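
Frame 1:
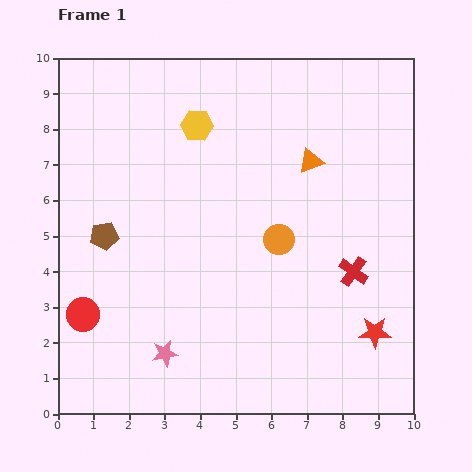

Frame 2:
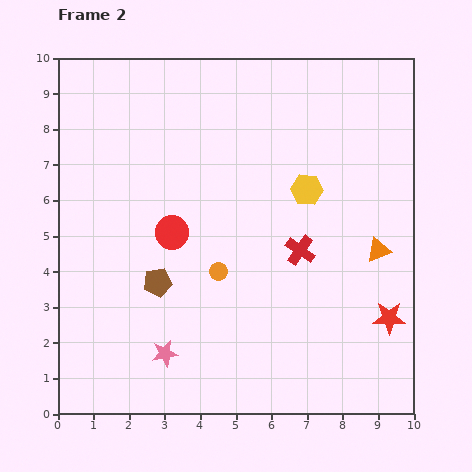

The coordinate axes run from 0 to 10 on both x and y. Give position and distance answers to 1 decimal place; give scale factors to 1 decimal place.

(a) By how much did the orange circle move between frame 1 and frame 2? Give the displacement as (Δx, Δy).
(-1.7, -0.9)

The orange circle was at (6.2, 4.9) in frame 1 and (4.5, 4.0) in frame 2.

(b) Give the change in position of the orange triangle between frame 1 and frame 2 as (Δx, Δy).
(1.9, -2.5)

The orange triangle was at (7.1, 7.1) in frame 1 and (9.0, 4.6) in frame 2.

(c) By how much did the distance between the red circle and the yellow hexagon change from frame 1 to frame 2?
-2.2

Distance in frame 1: 6.2. Distance in frame 2: 4.0.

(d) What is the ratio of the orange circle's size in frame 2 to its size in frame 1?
0.6×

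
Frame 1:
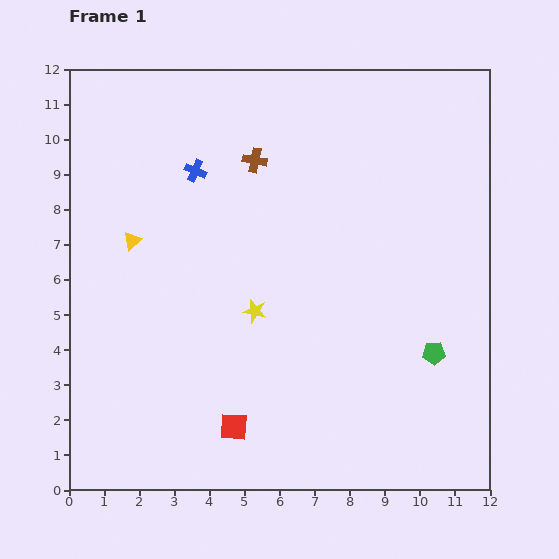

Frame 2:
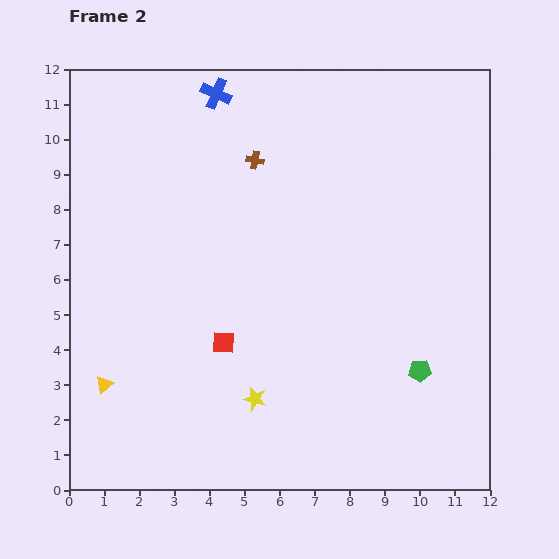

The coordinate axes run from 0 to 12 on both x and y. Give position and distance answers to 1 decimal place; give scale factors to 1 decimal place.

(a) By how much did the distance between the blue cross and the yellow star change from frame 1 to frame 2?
+4.5

Distance in frame 1: 4.3. Distance in frame 2: 8.8.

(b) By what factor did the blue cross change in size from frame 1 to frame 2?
1.4×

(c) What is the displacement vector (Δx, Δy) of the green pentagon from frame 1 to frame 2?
(-0.4, -0.5)

The green pentagon was at (10.4, 3.9) in frame 1 and (10.0, 3.4) in frame 2.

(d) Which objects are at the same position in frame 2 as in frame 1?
the brown cross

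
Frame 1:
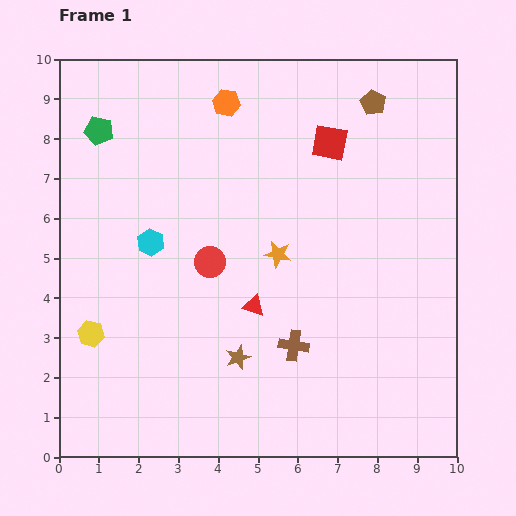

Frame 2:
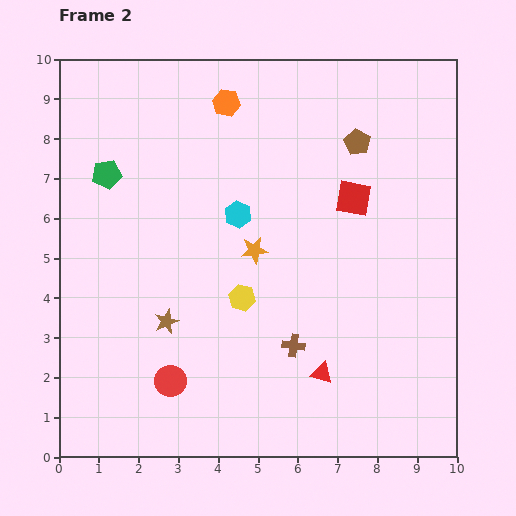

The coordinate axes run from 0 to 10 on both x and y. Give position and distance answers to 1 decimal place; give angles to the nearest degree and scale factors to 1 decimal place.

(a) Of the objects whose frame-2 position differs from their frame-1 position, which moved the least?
the orange star

(moved 0.6)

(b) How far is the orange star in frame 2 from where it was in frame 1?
0.6

The orange star moved from (5.5, 5.1) to (4.9, 5.2), a distance of √(0.6² + 0.1²) ≈ 0.6.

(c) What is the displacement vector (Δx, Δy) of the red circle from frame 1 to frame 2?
(-1.0, -3.0)

The red circle was at (3.8, 4.9) in frame 1 and (2.8, 1.9) in frame 2.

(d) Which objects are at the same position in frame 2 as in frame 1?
the brown cross, the orange hexagon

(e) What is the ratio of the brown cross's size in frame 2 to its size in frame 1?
0.7×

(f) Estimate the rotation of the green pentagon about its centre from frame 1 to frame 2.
21° counter-clockwise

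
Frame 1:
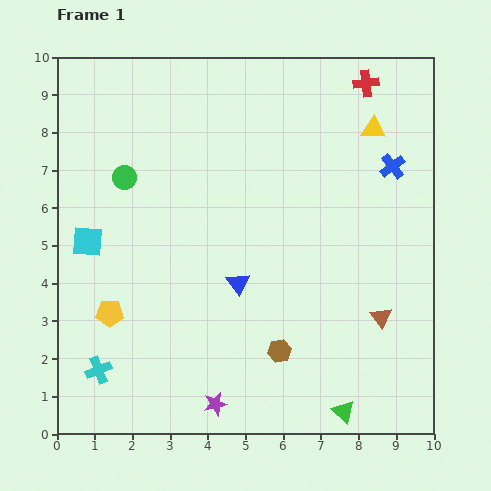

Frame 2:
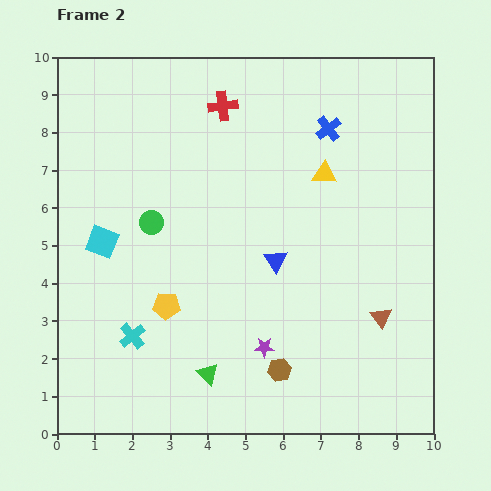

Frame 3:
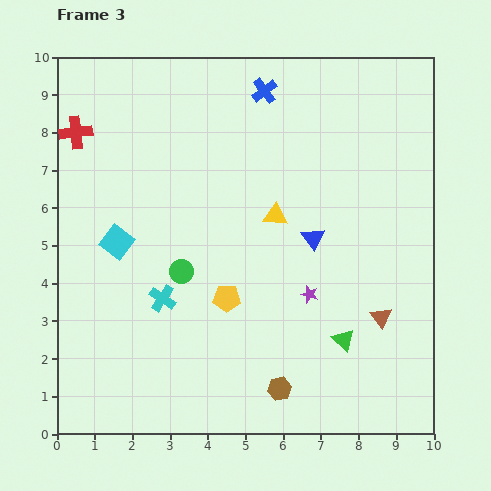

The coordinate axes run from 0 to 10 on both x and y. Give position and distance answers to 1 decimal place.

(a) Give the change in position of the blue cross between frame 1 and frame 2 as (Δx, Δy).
(-1.7, 1.0)

The blue cross was at (8.9, 7.1) in frame 1 and (7.2, 8.1) in frame 2.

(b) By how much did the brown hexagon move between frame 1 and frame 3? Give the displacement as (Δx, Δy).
(0.0, -1.0)

The brown hexagon was at (5.9, 2.2) in frame 1 and (5.9, 1.2) in frame 3.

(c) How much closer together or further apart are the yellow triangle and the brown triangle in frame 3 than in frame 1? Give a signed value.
-1.1

Distance in frame 1: 5.0. Distance in frame 3: 3.9.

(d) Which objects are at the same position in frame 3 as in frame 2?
the brown triangle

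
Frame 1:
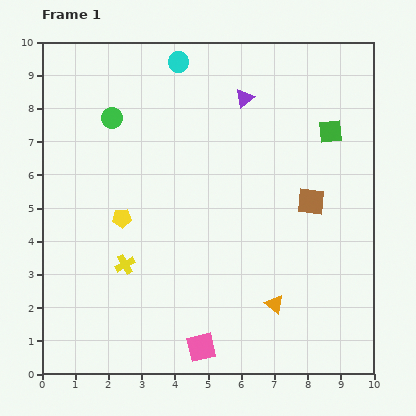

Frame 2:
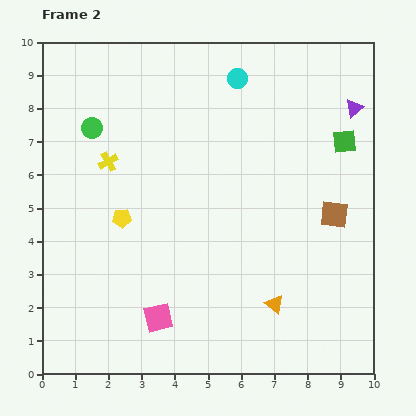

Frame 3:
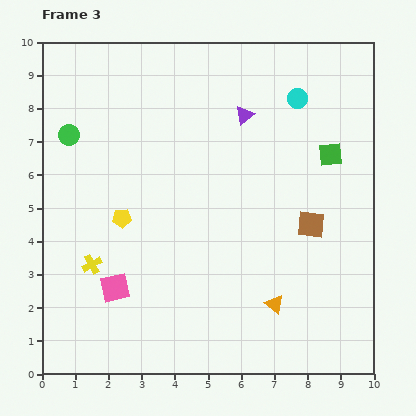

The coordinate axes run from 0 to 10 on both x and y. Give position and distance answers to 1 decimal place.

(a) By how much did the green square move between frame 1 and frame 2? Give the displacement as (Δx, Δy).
(0.4, -0.3)

The green square was at (8.7, 7.3) in frame 1 and (9.1, 7.0) in frame 2.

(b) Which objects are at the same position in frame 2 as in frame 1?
the yellow pentagon, the orange triangle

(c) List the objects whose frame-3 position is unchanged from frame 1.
the yellow pentagon, the orange triangle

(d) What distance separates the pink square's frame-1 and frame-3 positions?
3.2

The pink square moved from (4.8, 0.8) to (2.2, 2.6), a distance of √(2.6² + 1.8²) ≈ 3.2.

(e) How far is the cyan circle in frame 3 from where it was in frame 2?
1.9

The cyan circle moved from (5.9, 8.9) to (7.7, 8.3), a distance of √(1.8² + 0.6²) ≈ 1.9.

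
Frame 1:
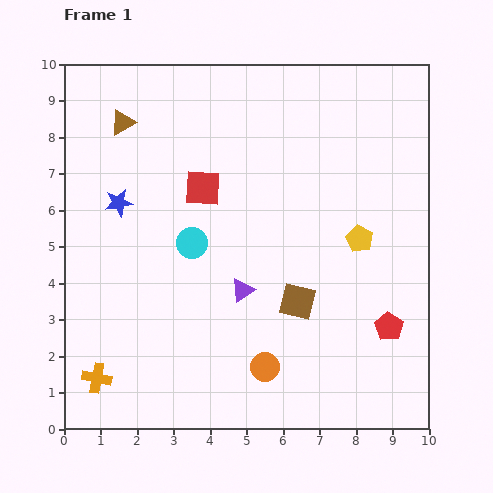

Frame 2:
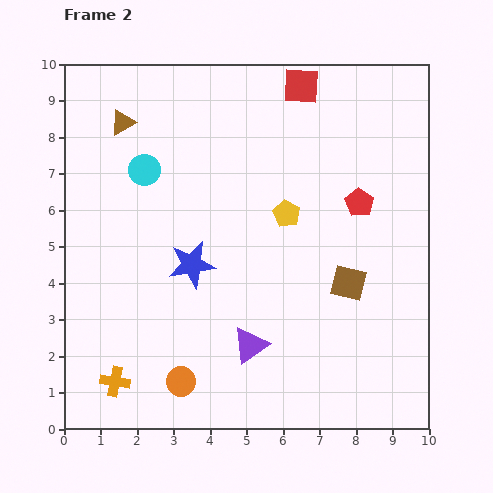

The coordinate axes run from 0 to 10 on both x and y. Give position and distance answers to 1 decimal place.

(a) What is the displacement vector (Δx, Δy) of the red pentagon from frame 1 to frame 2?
(-0.8, 3.4)

The red pentagon was at (8.9, 2.8) in frame 1 and (8.1, 6.2) in frame 2.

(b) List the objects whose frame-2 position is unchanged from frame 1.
the brown triangle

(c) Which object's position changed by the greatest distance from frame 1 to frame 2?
the red square

(moved 3.9; next 3.5)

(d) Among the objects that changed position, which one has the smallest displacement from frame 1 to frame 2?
the orange cross

(moved 0.5)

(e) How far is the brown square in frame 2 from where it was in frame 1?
1.5

The brown square moved from (6.4, 3.5) to (7.8, 4.0), a distance of √(1.4² + 0.5²) ≈ 1.5.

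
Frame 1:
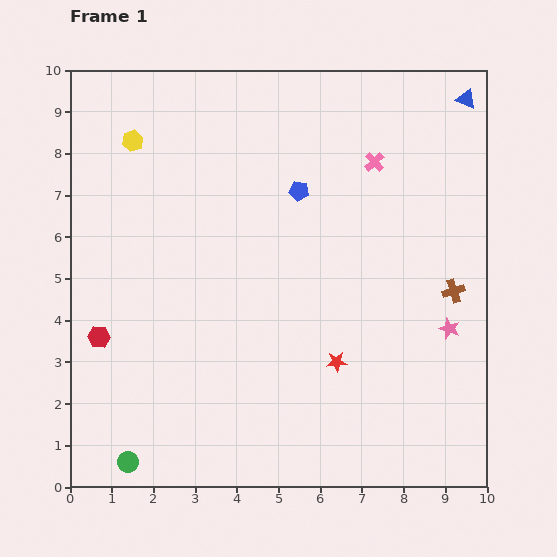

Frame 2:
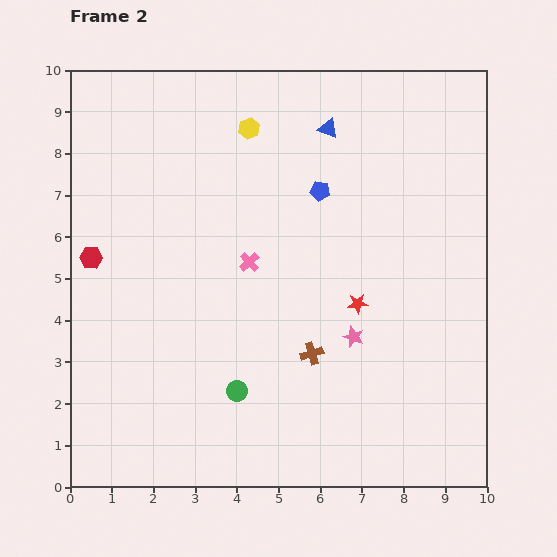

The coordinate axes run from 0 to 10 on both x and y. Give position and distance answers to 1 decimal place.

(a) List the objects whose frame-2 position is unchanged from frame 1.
none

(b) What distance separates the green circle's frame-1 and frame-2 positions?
3.1

The green circle moved from (1.4, 0.6) to (4.0, 2.3), a distance of √(2.6² + 1.7²) ≈ 3.1.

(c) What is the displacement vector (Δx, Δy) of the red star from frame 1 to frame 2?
(0.5, 1.4)

The red star was at (6.4, 3.0) in frame 1 and (6.9, 4.4) in frame 2.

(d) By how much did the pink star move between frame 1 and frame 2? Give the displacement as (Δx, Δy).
(-2.3, -0.2)

The pink star was at (9.1, 3.8) in frame 1 and (6.8, 3.6) in frame 2.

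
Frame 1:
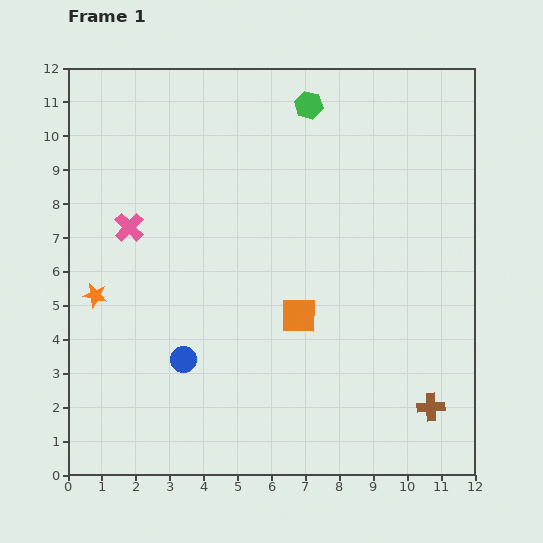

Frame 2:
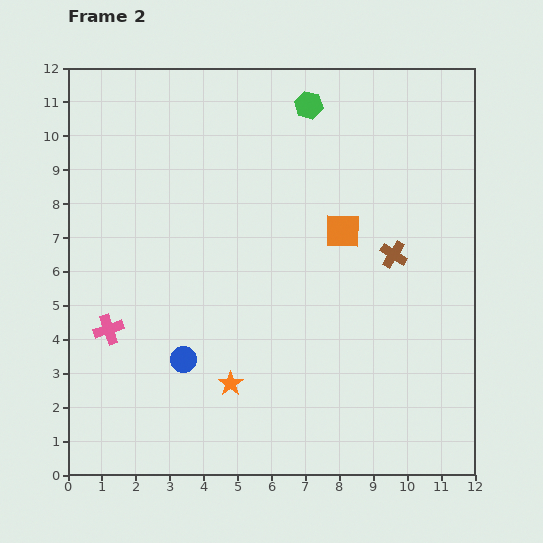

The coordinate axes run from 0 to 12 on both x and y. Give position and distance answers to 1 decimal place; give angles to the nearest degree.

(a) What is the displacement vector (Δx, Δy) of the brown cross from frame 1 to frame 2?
(-1.1, 4.5)

The brown cross was at (10.7, 2.0) in frame 1 and (9.6, 6.5) in frame 2.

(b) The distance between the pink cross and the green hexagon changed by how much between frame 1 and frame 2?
+2.5

Distance in frame 1: 6.4. Distance in frame 2: 8.9.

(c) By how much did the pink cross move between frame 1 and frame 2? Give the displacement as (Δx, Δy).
(-0.6, -3.0)

The pink cross was at (1.8, 7.3) in frame 1 and (1.2, 4.3) in frame 2.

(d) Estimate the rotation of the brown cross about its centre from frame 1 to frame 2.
35° clockwise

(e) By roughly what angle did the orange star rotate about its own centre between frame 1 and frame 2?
26° clockwise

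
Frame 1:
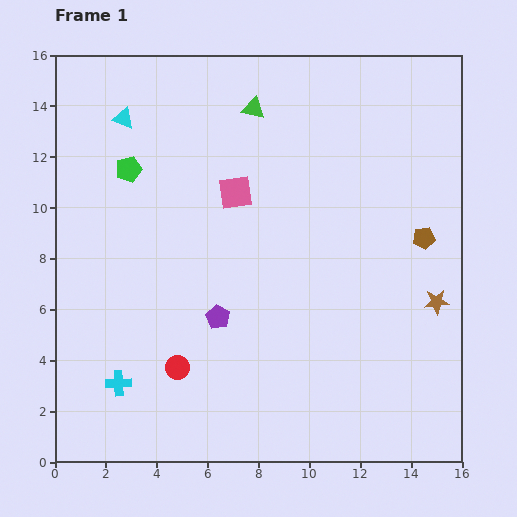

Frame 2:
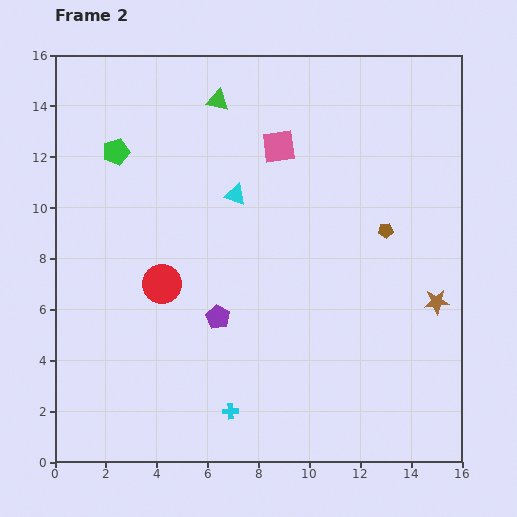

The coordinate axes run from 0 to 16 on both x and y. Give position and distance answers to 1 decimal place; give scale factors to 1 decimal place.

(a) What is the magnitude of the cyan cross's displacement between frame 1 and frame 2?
4.5

The cyan cross moved from (2.5, 3.1) to (6.9, 2.0), a distance of √(4.4² + 1.1²) ≈ 4.5.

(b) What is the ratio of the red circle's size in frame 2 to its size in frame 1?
1.6×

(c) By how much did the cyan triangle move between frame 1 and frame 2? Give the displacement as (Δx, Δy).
(4.4, -3.0)

The cyan triangle was at (2.7, 13.5) in frame 1 and (7.1, 10.5) in frame 2.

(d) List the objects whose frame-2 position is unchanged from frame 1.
the purple pentagon, the brown star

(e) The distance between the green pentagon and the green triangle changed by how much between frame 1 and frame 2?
-1.0

Distance in frame 1: 5.5. Distance in frame 2: 4.5.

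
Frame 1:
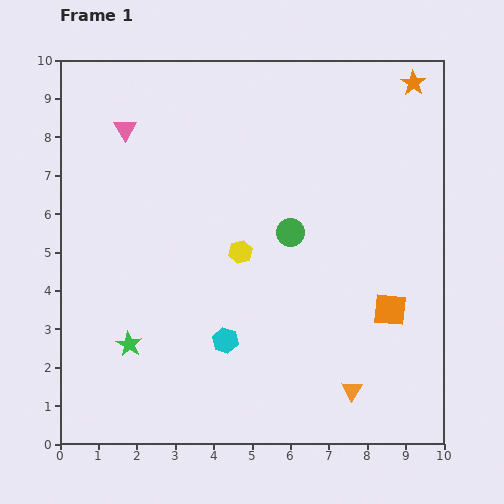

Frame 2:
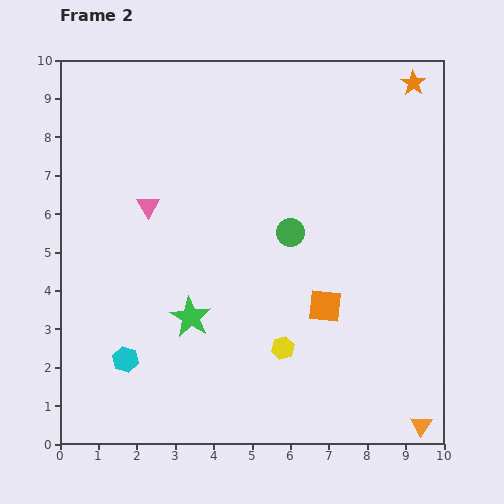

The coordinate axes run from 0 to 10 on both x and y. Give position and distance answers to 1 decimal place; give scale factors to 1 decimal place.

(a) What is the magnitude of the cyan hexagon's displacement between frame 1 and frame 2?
2.6

The cyan hexagon moved from (4.3, 2.7) to (1.7, 2.2), a distance of √(2.6² + 0.5²) ≈ 2.6.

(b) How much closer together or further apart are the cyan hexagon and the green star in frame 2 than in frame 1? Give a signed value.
-0.5

Distance in frame 1: 2.5. Distance in frame 2: 2.0.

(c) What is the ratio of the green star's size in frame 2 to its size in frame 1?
1.6×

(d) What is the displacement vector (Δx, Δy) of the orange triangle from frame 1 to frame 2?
(1.8, -0.9)

The orange triangle was at (7.6, 1.4) in frame 1 and (9.4, 0.5) in frame 2.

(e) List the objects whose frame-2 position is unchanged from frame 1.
the orange star, the green circle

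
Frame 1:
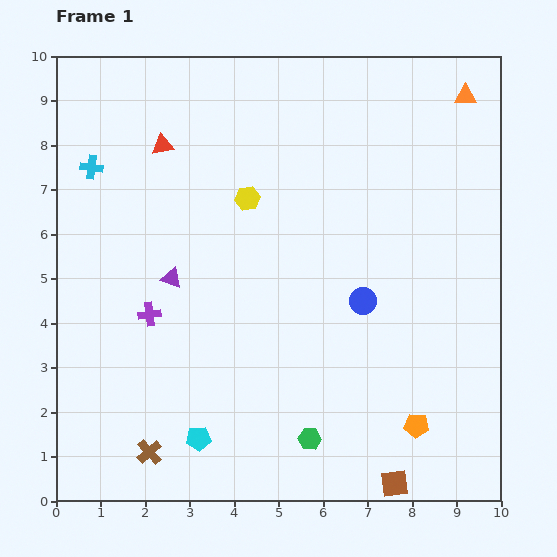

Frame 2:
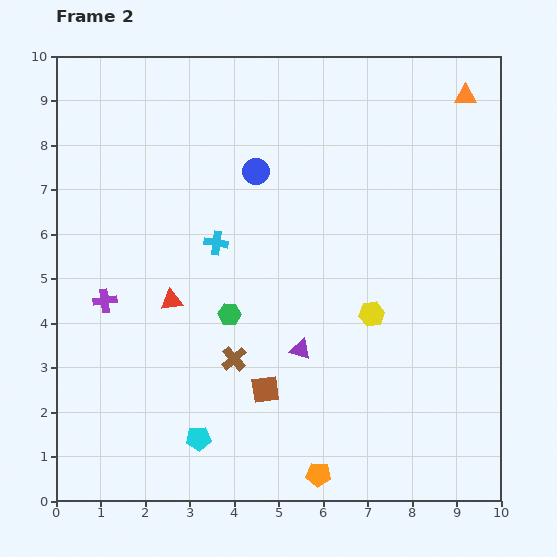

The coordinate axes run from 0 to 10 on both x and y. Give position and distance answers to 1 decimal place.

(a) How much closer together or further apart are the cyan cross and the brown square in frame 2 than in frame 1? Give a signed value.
-6.3

Distance in frame 1: 9.8. Distance in frame 2: 3.5.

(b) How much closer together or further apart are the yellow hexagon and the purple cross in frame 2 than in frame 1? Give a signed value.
+2.6

Distance in frame 1: 3.4. Distance in frame 2: 6.0.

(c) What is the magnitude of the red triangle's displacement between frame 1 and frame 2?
3.5

The red triangle moved from (2.4, 8.0) to (2.6, 4.5), a distance of √(0.2² + 3.5²) ≈ 3.5.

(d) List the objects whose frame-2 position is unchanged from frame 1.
the cyan pentagon, the orange triangle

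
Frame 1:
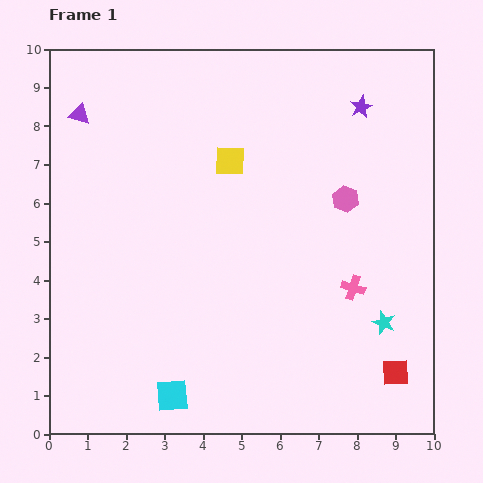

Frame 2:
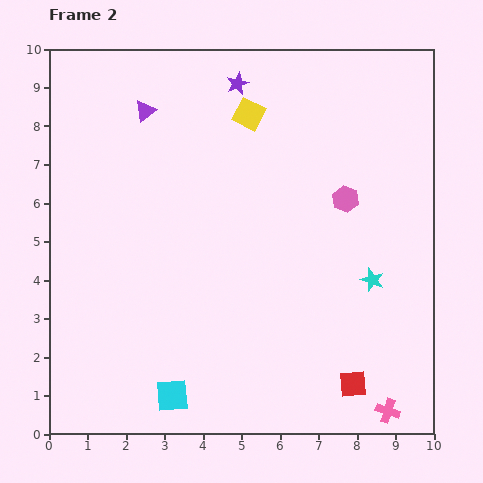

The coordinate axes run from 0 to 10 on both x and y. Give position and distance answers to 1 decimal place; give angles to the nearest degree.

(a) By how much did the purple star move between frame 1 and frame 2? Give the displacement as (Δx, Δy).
(-3.2, 0.6)

The purple star was at (8.1, 8.5) in frame 1 and (4.9, 9.1) in frame 2.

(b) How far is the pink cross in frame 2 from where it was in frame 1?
3.3

The pink cross moved from (7.9, 3.8) to (8.8, 0.6), a distance of √(0.9² + 3.2²) ≈ 3.3.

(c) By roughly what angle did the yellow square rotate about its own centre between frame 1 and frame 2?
26° clockwise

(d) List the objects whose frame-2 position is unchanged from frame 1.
the pink hexagon, the cyan square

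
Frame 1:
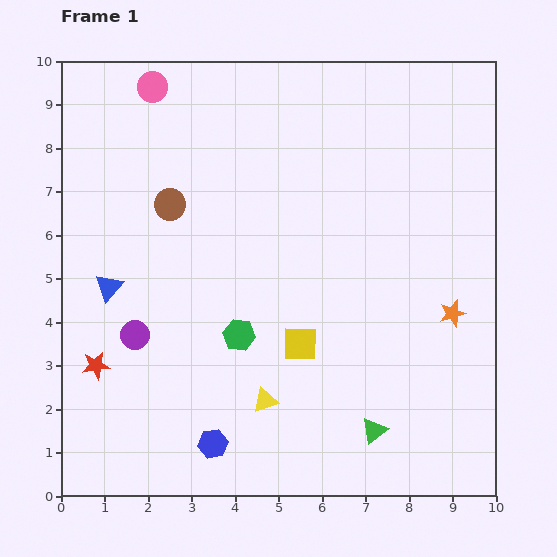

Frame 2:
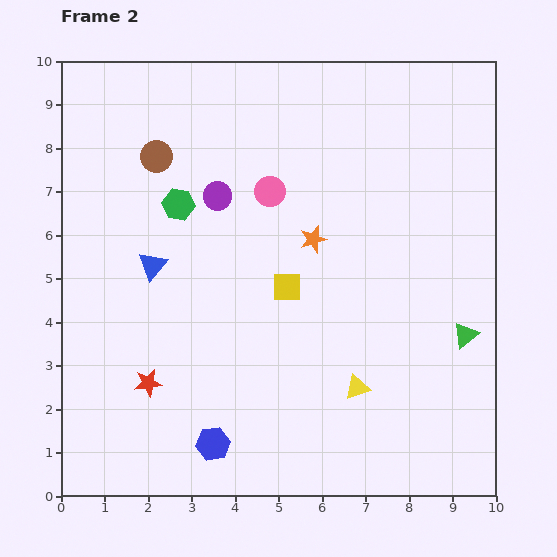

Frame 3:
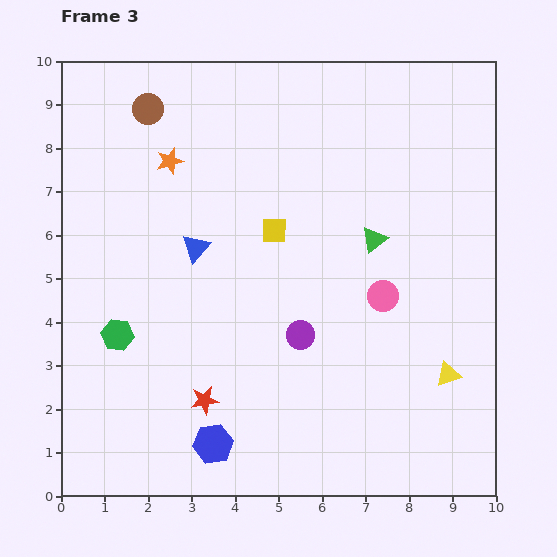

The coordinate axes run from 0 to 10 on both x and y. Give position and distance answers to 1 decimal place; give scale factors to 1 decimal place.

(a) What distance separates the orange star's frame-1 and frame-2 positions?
3.6

The orange star moved from (9.0, 4.2) to (5.8, 5.9), a distance of √(3.2² + 1.7²) ≈ 3.6.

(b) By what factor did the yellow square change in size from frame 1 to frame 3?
0.7×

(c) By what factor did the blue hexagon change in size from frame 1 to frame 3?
1.3×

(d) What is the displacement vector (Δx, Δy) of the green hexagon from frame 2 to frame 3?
(-1.4, -3.0)

The green hexagon was at (2.7, 6.7) in frame 2 and (1.3, 3.7) in frame 3.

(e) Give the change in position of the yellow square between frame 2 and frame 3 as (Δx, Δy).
(-0.3, 1.3)

The yellow square was at (5.2, 4.8) in frame 2 and (4.9, 6.1) in frame 3.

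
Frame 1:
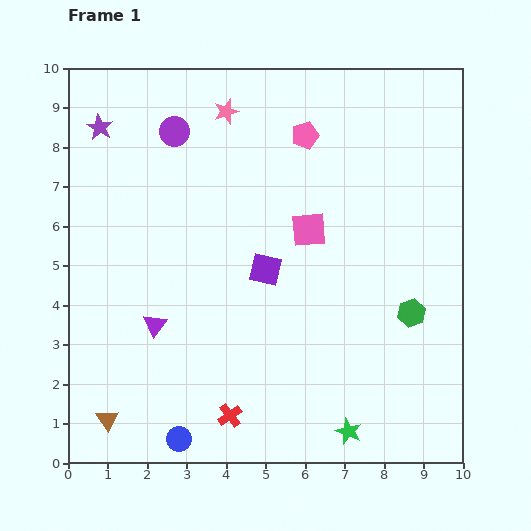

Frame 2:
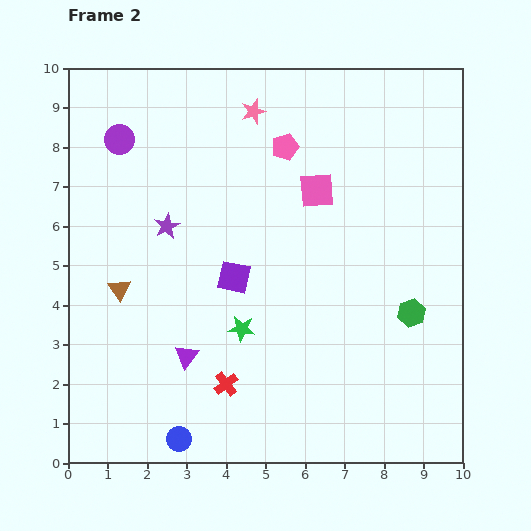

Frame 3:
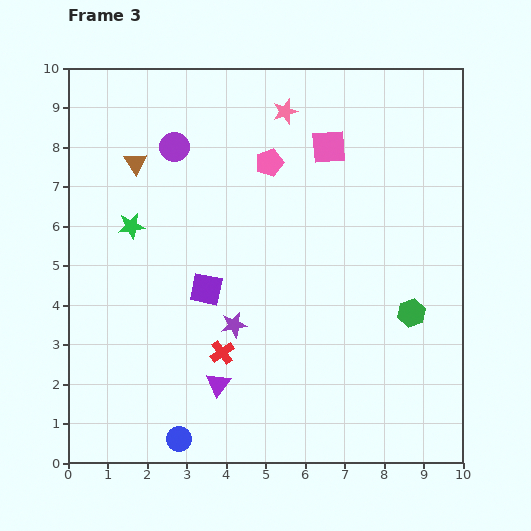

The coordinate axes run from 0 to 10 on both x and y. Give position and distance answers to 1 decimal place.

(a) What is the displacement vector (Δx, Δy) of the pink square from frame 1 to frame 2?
(0.2, 1.0)

The pink square was at (6.1, 5.9) in frame 1 and (6.3, 6.9) in frame 2.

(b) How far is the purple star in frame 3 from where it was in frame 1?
6.0

The purple star moved from (0.8, 8.5) to (4.2, 3.5), a distance of √(3.4² + 5.0²) ≈ 6.0.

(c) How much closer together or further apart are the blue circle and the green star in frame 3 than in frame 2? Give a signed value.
+2.3

Distance in frame 2: 3.2. Distance in frame 3: 5.5.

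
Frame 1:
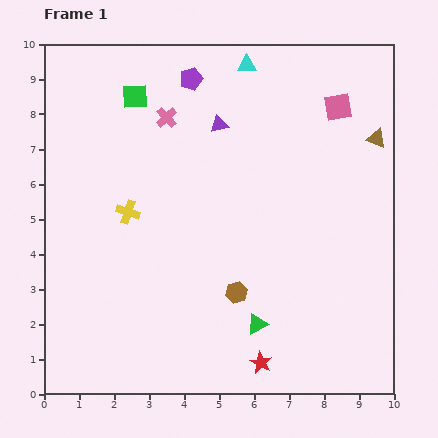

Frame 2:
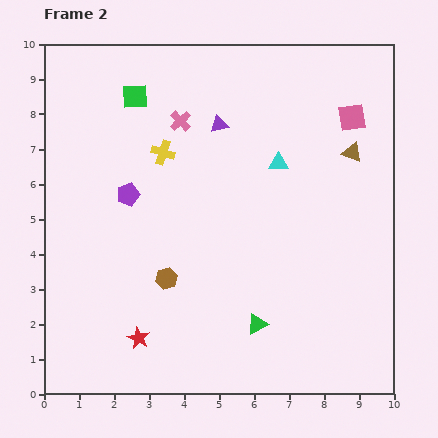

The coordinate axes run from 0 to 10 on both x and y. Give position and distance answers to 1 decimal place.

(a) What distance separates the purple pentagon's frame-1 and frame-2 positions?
3.8

The purple pentagon moved from (4.2, 9.0) to (2.4, 5.7), a distance of √(1.8² + 3.3²) ≈ 3.8.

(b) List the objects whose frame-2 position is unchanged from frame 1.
the green square, the purple triangle, the green triangle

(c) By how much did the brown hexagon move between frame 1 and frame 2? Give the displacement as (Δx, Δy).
(-2.0, 0.4)

The brown hexagon was at (5.5, 2.9) in frame 1 and (3.5, 3.3) in frame 2.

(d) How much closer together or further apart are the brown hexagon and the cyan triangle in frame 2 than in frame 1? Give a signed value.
-1.9

Distance in frame 1: 6.5. Distance in frame 2: 4.6.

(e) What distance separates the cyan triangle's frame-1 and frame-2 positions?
2.9

The cyan triangle moved from (5.8, 9.4) to (6.7, 6.6), a distance of √(0.9² + 2.8²) ≈ 2.9.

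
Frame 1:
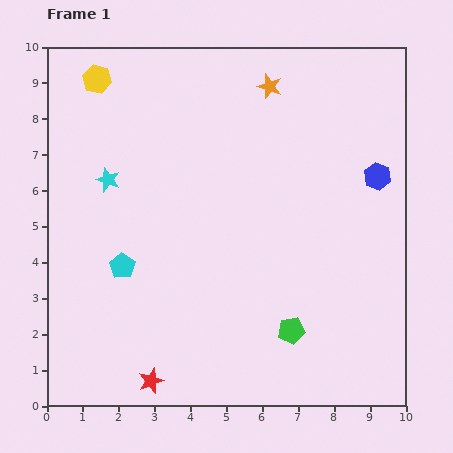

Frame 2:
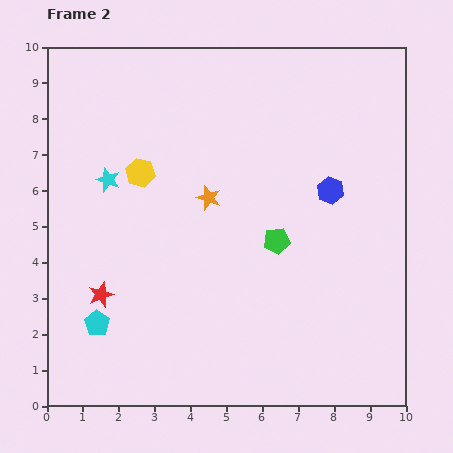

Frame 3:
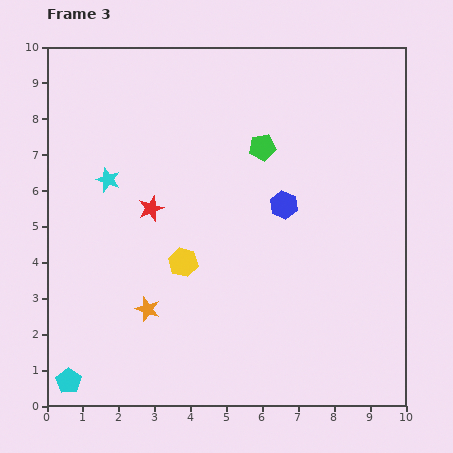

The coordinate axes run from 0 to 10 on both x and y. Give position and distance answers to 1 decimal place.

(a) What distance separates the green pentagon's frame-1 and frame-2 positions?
2.5

The green pentagon moved from (6.8, 2.1) to (6.4, 4.6), a distance of √(0.4² + 2.5²) ≈ 2.5.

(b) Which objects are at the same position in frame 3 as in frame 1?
the cyan star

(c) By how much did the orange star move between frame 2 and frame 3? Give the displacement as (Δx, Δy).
(-1.7, -3.1)

The orange star was at (4.5, 5.8) in frame 2 and (2.8, 2.7) in frame 3.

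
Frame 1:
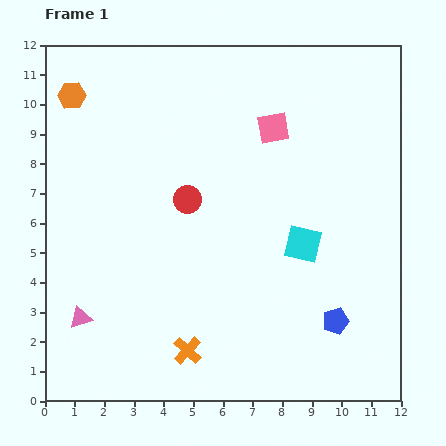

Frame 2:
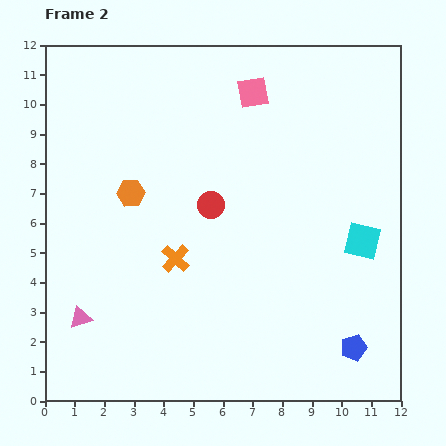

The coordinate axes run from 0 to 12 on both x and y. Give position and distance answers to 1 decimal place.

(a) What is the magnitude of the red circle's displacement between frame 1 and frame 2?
0.8

The red circle moved from (4.8, 6.8) to (5.6, 6.6), a distance of √(0.8² + 0.2²) ≈ 0.8.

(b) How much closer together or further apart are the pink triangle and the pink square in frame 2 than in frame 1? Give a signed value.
+0.5

Distance in frame 1: 9.1. Distance in frame 2: 9.6.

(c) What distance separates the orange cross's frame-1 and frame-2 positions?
3.1

The orange cross moved from (4.8, 1.7) to (4.4, 4.8), a distance of √(0.4² + 3.1²) ≈ 3.1.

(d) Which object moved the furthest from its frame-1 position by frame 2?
the orange hexagon

(moved 3.9; next 3.1)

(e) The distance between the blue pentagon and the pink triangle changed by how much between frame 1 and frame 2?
+0.7

Distance in frame 1: 8.6. Distance in frame 2: 9.3.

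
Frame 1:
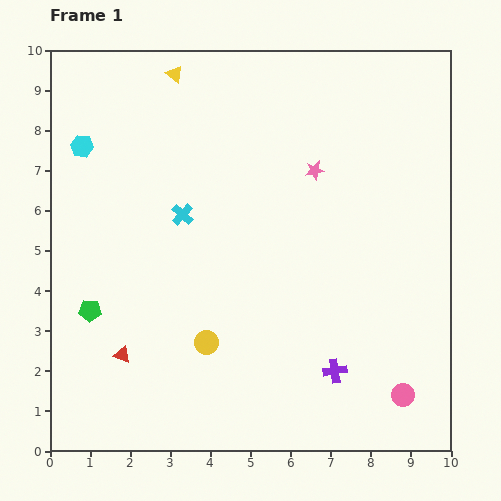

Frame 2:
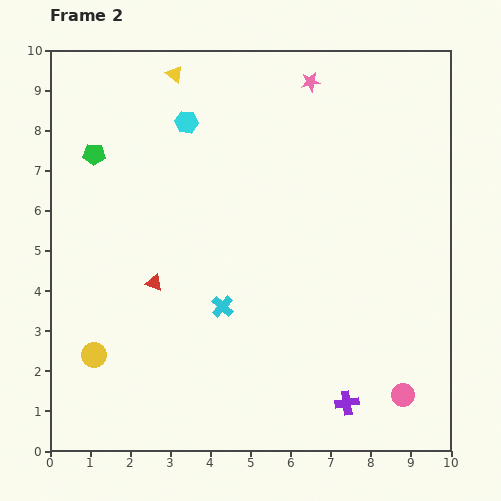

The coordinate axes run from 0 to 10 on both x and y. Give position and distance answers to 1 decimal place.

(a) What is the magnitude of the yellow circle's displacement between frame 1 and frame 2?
2.8

The yellow circle moved from (3.9, 2.7) to (1.1, 2.4), a distance of √(2.8² + 0.3²) ≈ 2.8.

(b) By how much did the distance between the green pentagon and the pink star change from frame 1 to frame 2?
-0.9

Distance in frame 1: 6.6. Distance in frame 2: 5.7.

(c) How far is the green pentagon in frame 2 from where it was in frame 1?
3.9

The green pentagon moved from (1.0, 3.5) to (1.1, 7.4), a distance of √(0.1² + 3.9²) ≈ 3.9.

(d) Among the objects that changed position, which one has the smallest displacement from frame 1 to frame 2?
the purple cross

(moved 0.9)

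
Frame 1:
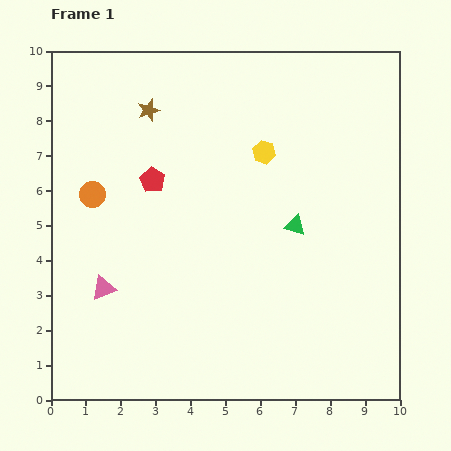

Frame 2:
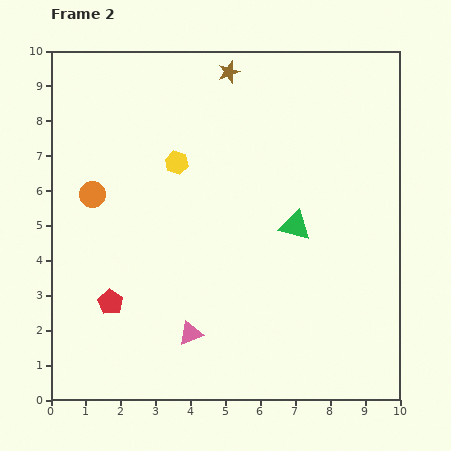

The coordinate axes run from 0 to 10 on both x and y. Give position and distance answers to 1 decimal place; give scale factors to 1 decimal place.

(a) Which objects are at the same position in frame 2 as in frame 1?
the orange circle, the green triangle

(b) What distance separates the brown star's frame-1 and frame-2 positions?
2.5

The brown star moved from (2.8, 8.3) to (5.1, 9.4), a distance of √(2.3² + 1.1²) ≈ 2.5.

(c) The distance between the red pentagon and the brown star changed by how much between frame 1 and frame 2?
+5.4

Distance in frame 1: 2.0. Distance in frame 2: 7.4.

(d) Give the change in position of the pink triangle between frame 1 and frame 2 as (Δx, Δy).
(2.5, -1.3)

The pink triangle was at (1.5, 3.2) in frame 1 and (4.0, 1.9) in frame 2.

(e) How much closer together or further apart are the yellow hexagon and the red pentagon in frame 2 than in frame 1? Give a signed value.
+1.1

Distance in frame 1: 3.3. Distance in frame 2: 4.4.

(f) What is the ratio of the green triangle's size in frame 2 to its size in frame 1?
1.5×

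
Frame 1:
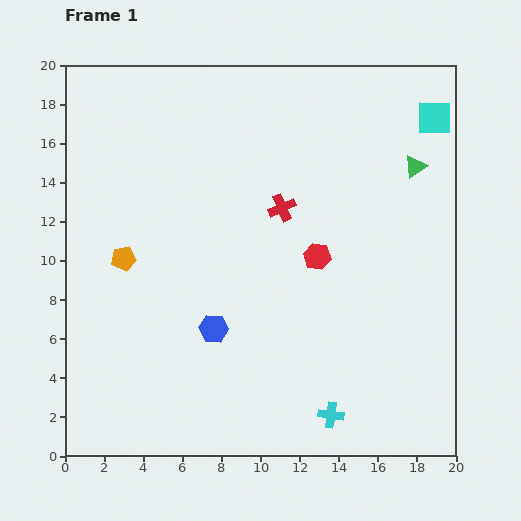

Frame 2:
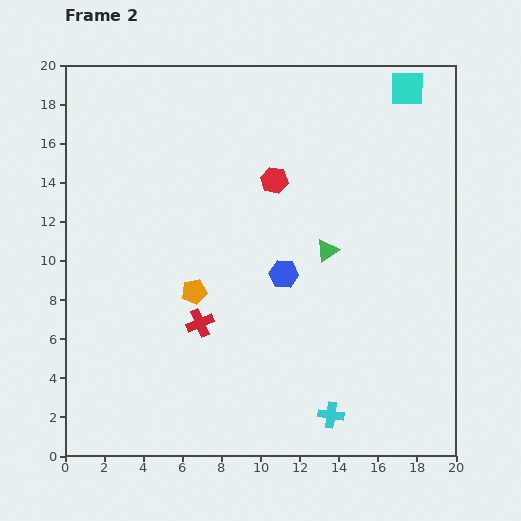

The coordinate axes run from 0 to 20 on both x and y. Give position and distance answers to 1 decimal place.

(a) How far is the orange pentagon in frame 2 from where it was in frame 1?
4.0

The orange pentagon moved from (3.0, 10.1) to (6.6, 8.4), a distance of √(3.6² + 1.7²) ≈ 4.0.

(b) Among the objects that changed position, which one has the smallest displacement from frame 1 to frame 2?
the cyan square

(moved 2.1)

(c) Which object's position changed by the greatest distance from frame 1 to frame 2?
the red cross

(moved 7.2; next 6.2)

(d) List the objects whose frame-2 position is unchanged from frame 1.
the cyan cross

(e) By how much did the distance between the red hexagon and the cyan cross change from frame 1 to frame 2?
+4.2

Distance in frame 1: 8.1. Distance in frame 2: 12.3.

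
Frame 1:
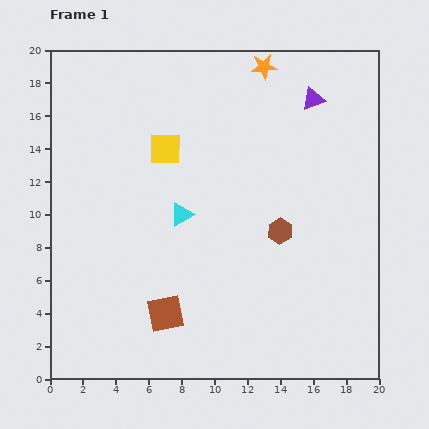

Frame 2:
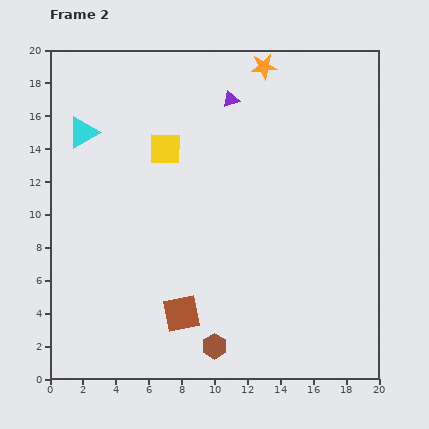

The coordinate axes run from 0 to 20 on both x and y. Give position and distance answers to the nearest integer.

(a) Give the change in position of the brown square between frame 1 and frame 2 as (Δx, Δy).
(1, 0)

The brown square was at (7, 4) in frame 1 and (8, 4) in frame 2.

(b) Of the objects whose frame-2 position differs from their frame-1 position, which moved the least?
the brown square

(moved 1)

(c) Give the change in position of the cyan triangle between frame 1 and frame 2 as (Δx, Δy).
(-6, 5)

The cyan triangle was at (8, 10) in frame 1 and (2, 15) in frame 2.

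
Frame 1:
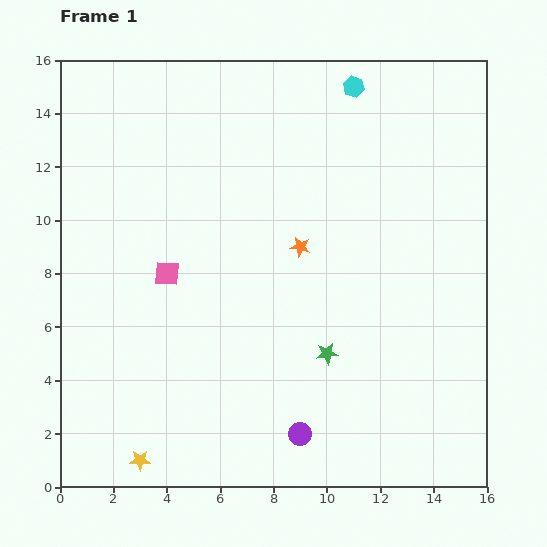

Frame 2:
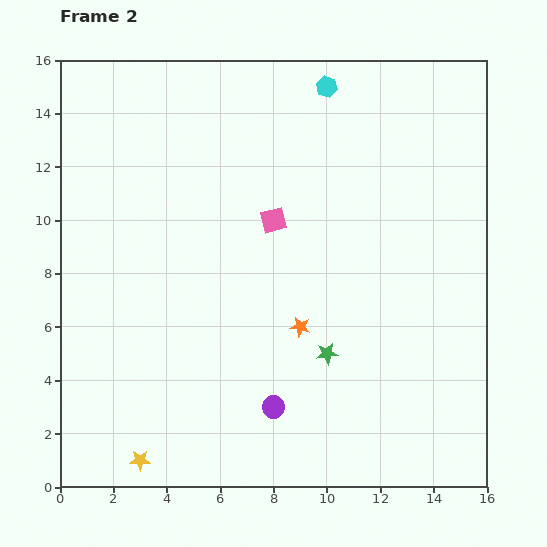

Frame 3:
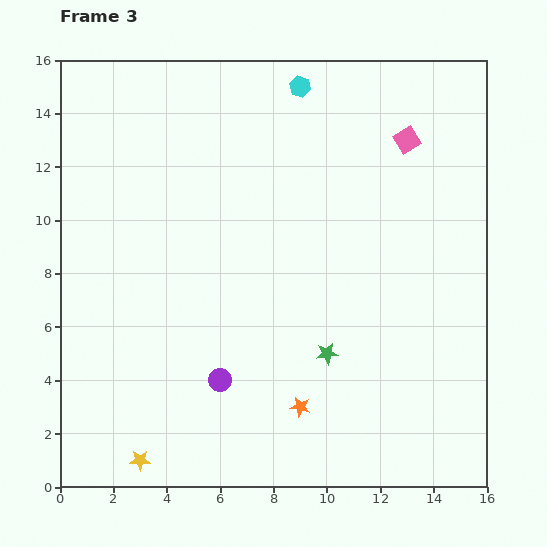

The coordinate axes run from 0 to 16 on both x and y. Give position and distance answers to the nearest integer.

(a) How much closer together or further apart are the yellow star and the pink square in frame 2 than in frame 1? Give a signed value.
+3

Distance in frame 1: 7. Distance in frame 2: 10.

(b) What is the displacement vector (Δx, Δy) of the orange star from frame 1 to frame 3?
(0, -6)

The orange star was at (9, 9) in frame 1 and (9, 3) in frame 3.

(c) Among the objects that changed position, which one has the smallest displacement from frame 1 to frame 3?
the cyan hexagon

(moved 2)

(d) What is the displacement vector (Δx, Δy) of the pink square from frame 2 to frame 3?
(5, 3)

The pink square was at (8, 10) in frame 2 and (13, 13) in frame 3.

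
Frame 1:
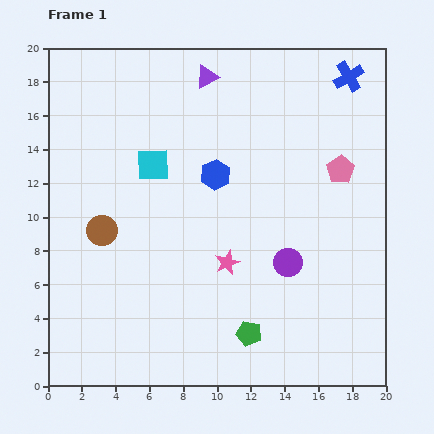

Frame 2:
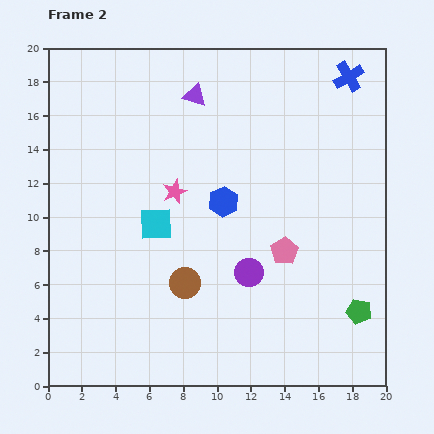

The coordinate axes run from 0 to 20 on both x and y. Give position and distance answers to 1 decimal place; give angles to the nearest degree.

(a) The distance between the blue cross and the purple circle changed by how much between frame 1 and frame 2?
+1.4

Distance in frame 1: 11.6. Distance in frame 2: 13.0.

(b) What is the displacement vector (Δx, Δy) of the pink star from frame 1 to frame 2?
(-3.1, 4.2)

The pink star was at (10.6, 7.3) in frame 1 and (7.5, 11.5) in frame 2.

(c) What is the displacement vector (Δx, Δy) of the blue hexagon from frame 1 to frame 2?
(0.5, -1.6)

The blue hexagon was at (9.9, 12.5) in frame 1 and (10.4, 10.9) in frame 2.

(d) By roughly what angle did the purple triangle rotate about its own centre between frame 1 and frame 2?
44° clockwise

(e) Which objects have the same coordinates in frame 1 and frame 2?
the blue cross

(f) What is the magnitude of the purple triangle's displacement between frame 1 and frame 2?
1.3

The purple triangle moved from (9.4, 18.3) to (8.7, 17.2), a distance of √(0.7² + 1.1²) ≈ 1.3.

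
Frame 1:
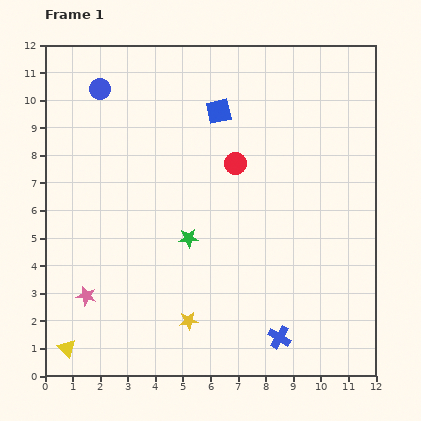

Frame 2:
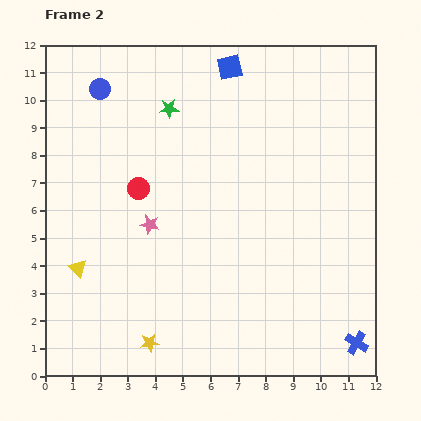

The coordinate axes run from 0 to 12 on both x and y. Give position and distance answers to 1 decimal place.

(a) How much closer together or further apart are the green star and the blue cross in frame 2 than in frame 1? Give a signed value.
+6.0

Distance in frame 1: 4.9. Distance in frame 2: 10.9.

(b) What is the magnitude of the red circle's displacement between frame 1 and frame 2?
3.6

The red circle moved from (6.9, 7.7) to (3.4, 6.8), a distance of √(3.5² + 0.9²) ≈ 3.6.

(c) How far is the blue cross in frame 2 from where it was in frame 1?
2.8

The blue cross moved from (8.5, 1.4) to (11.3, 1.2), a distance of √(2.8² + 0.2²) ≈ 2.8.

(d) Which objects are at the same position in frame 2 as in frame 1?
the blue circle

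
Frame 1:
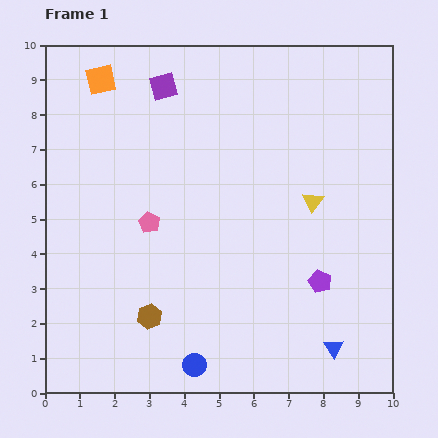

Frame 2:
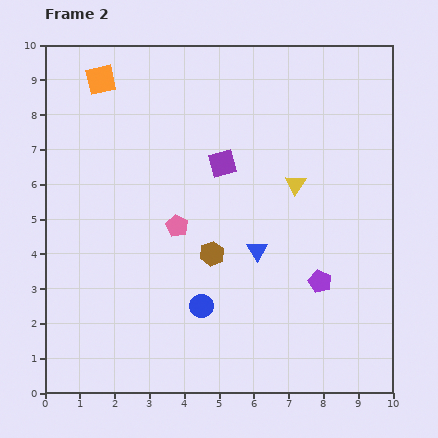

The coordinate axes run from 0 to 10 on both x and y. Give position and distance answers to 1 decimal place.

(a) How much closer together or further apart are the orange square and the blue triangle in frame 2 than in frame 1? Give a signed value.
-3.5

Distance in frame 1: 10.2. Distance in frame 2: 6.7.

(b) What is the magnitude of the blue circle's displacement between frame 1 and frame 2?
1.7

The blue circle moved from (4.3, 0.8) to (4.5, 2.5), a distance of √(0.2² + 1.7²) ≈ 1.7.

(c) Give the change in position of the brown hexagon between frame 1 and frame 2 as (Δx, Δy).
(1.8, 1.8)

The brown hexagon was at (3.0, 2.2) in frame 1 and (4.8, 4.0) in frame 2.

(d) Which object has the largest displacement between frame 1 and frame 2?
the blue triangle

(moved 3.6; next 2.8)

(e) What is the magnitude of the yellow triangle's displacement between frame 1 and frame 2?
0.7

The yellow triangle moved from (7.7, 5.5) to (7.2, 6.0), a distance of √(0.5² + 0.5²) ≈ 0.7.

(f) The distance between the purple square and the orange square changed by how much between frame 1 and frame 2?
+2.4

Distance in frame 1: 1.8. Distance in frame 2: 4.2.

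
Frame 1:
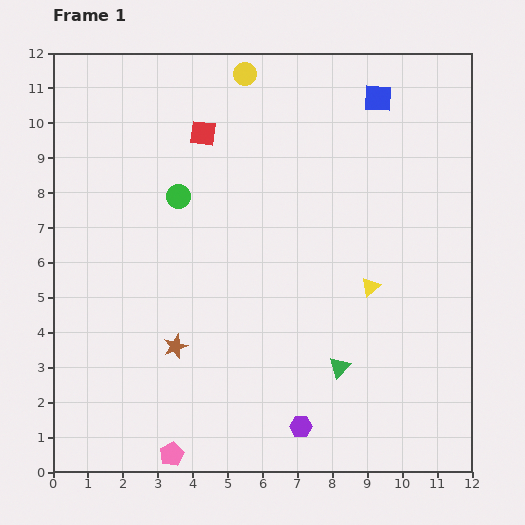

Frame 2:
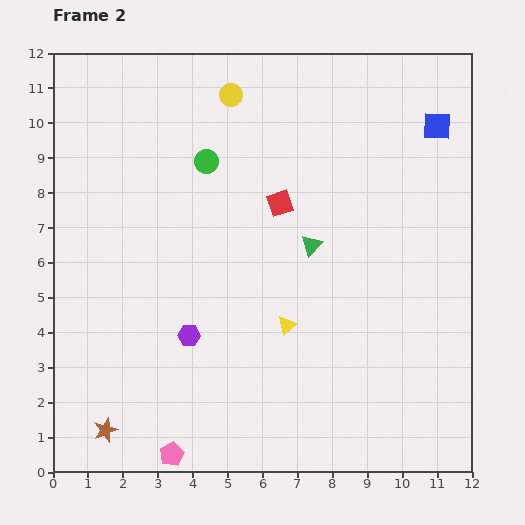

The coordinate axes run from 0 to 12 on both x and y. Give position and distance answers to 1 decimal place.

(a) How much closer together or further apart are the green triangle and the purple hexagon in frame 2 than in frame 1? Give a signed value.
+2.4

Distance in frame 1: 2.0. Distance in frame 2: 4.4.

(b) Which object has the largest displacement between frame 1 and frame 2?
the purple hexagon

(moved 4.1; next 3.6)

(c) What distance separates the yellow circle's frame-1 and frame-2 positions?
0.7

The yellow circle moved from (5.5, 11.4) to (5.1, 10.8), a distance of √(0.4² + 0.6²) ≈ 0.7.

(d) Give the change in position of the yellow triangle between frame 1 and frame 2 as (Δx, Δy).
(-2.4, -1.1)

The yellow triangle was at (9.1, 5.3) in frame 1 and (6.7, 4.2) in frame 2.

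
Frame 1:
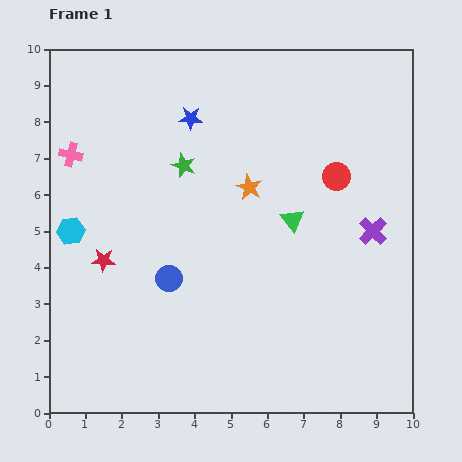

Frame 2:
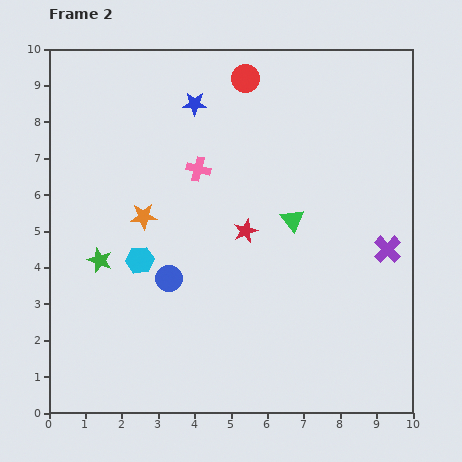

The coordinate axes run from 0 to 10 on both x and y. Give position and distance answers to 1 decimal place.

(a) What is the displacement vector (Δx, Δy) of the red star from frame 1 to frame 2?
(3.9, 0.8)

The red star was at (1.5, 4.2) in frame 1 and (5.4, 5.0) in frame 2.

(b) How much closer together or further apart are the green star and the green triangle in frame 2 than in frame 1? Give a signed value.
+2.0

Distance in frame 1: 3.4. Distance in frame 2: 5.4.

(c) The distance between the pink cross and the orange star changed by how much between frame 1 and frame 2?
-3.0

Distance in frame 1: 5.0. Distance in frame 2: 2.0.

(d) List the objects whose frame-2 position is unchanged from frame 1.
the green triangle, the blue circle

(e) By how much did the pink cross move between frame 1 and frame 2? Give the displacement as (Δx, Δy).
(3.5, -0.4)

The pink cross was at (0.6, 7.1) in frame 1 and (4.1, 6.7) in frame 2.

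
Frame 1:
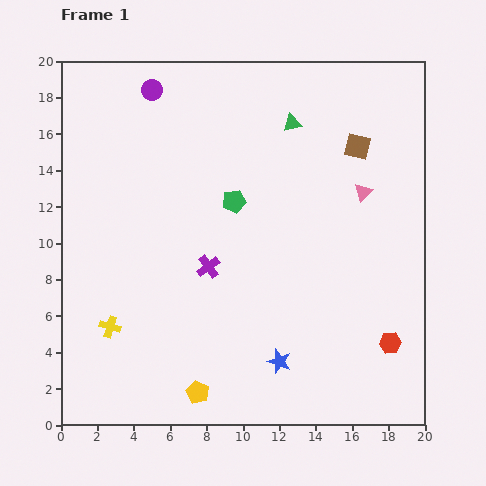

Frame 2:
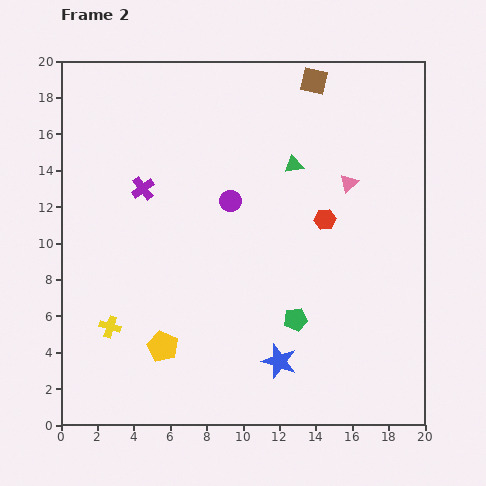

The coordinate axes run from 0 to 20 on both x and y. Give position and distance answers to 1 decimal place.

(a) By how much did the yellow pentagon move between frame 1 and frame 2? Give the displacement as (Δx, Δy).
(-1.9, 2.5)

The yellow pentagon was at (7.5, 1.8) in frame 1 and (5.6, 4.3) in frame 2.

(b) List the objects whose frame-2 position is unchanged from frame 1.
the yellow cross, the blue star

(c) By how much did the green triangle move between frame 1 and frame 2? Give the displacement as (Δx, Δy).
(0.1, -2.3)

The green triangle was at (12.7, 16.6) in frame 1 and (12.8, 14.3) in frame 2.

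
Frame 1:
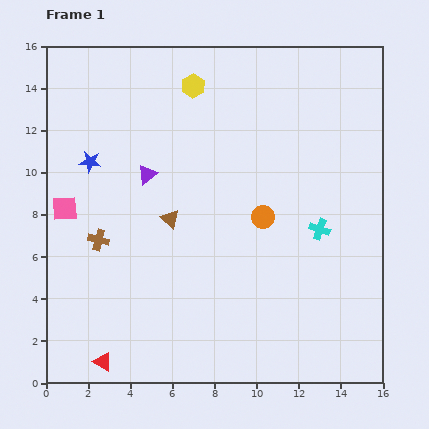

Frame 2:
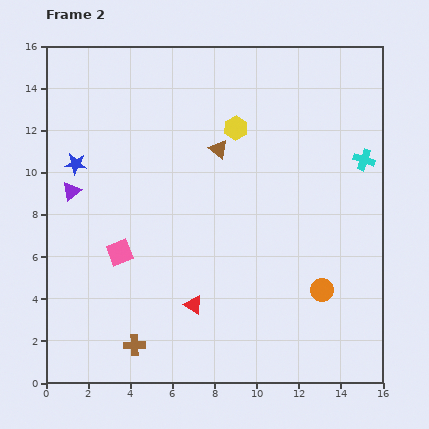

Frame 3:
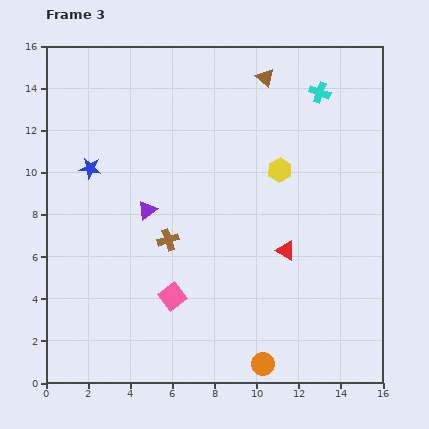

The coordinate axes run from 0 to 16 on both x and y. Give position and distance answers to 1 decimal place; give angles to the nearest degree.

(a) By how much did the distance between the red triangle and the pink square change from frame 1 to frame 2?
-3.2

Distance in frame 1: 7.5. Distance in frame 2: 4.3.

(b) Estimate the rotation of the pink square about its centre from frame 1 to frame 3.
34° counter-clockwise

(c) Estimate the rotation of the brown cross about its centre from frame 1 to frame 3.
32° counter-clockwise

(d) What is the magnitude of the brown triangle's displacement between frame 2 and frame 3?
4.0

The brown triangle moved from (8.2, 11.1) to (10.4, 14.5), a distance of √(2.2² + 3.4²) ≈ 4.0.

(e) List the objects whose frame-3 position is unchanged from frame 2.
none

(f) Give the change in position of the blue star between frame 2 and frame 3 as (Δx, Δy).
(0.7, -0.2)

The blue star was at (1.4, 10.4) in frame 2 and (2.1, 10.2) in frame 3.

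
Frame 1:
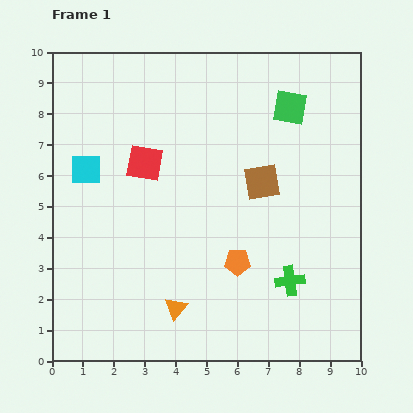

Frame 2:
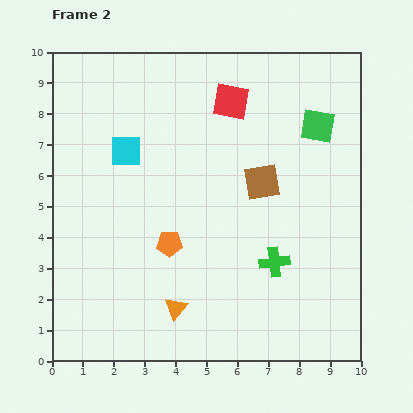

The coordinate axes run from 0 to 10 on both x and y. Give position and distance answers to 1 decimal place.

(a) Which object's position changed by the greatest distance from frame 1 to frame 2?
the red square

(moved 3.4; next 2.3)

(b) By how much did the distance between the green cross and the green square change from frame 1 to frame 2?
-1.0

Distance in frame 1: 5.6. Distance in frame 2: 4.6.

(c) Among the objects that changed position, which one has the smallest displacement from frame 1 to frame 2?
the green cross

(moved 0.8)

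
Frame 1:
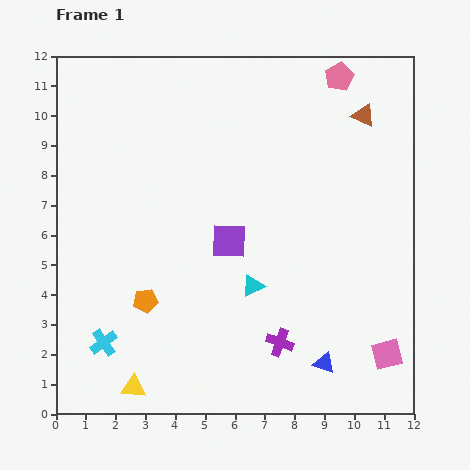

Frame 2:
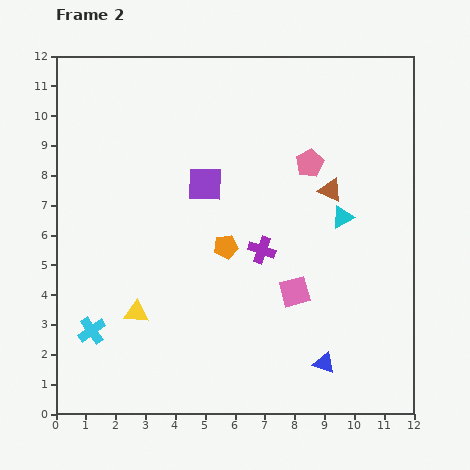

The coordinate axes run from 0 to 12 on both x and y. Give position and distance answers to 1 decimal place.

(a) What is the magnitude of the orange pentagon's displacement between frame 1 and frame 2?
3.2

The orange pentagon moved from (3.0, 3.8) to (5.7, 5.6), a distance of √(2.7² + 1.8²) ≈ 3.2.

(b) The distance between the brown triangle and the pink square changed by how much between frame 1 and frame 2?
-4.4

Distance in frame 1: 8.0. Distance in frame 2: 3.6.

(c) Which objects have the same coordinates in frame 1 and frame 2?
the blue triangle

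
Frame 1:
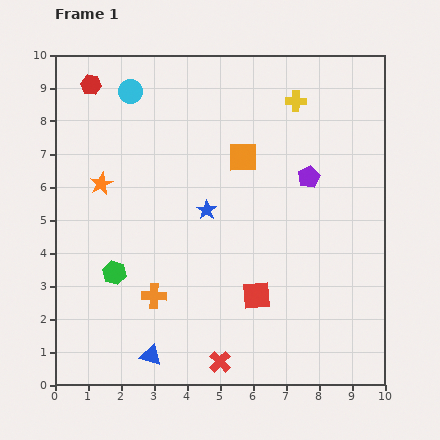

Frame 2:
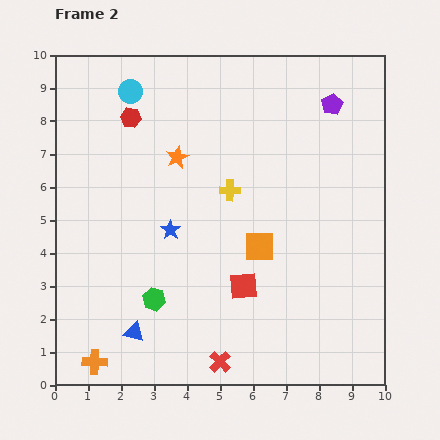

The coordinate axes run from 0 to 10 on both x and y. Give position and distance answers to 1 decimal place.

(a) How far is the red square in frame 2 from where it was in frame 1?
0.5

The red square moved from (6.1, 2.7) to (5.7, 3.0), a distance of √(0.4² + 0.3²) ≈ 0.5.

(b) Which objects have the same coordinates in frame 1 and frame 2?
the cyan circle, the red cross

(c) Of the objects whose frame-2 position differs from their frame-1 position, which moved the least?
the red square

(moved 0.5)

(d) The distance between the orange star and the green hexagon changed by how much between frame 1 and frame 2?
+1.7

Distance in frame 1: 2.7. Distance in frame 2: 4.4.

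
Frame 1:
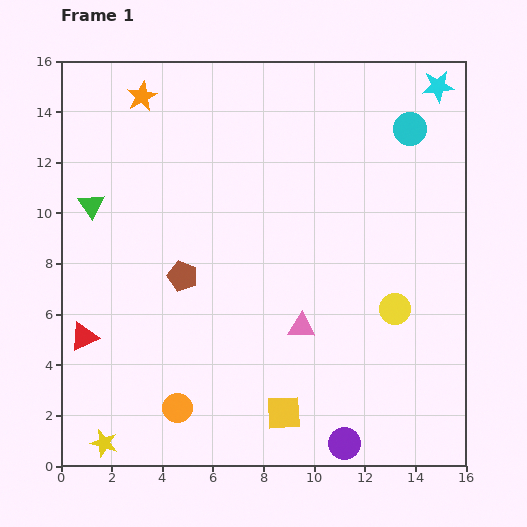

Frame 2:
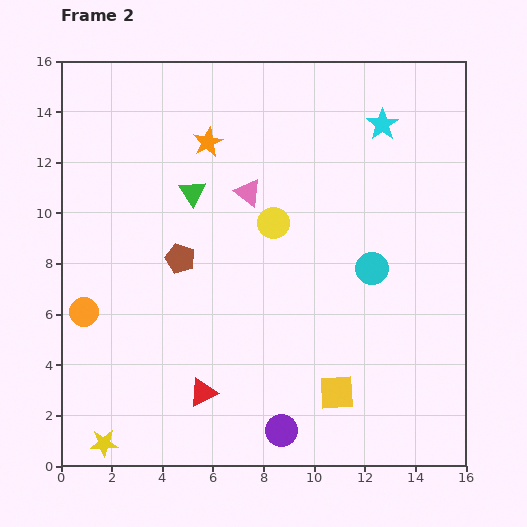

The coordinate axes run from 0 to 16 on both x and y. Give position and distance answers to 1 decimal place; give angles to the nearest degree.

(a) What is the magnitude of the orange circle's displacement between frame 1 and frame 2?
5.3

The orange circle moved from (4.6, 2.3) to (0.9, 6.1), a distance of √(3.7² + 3.8²) ≈ 5.3.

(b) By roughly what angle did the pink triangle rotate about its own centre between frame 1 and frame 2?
33° clockwise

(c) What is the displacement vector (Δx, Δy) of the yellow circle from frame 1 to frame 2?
(-4.8, 3.4)

The yellow circle was at (13.2, 6.2) in frame 1 and (8.4, 9.6) in frame 2.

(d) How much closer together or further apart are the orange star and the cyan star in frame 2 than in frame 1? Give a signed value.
-4.8

Distance in frame 1: 11.7. Distance in frame 2: 6.9.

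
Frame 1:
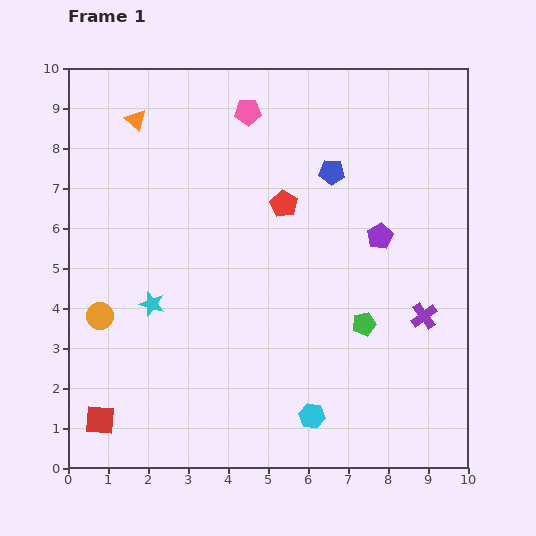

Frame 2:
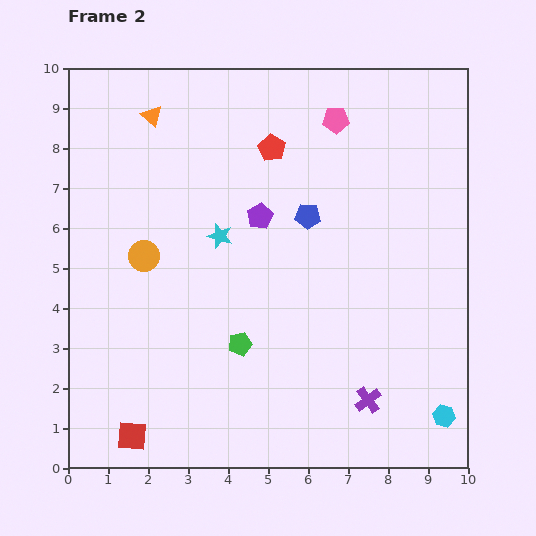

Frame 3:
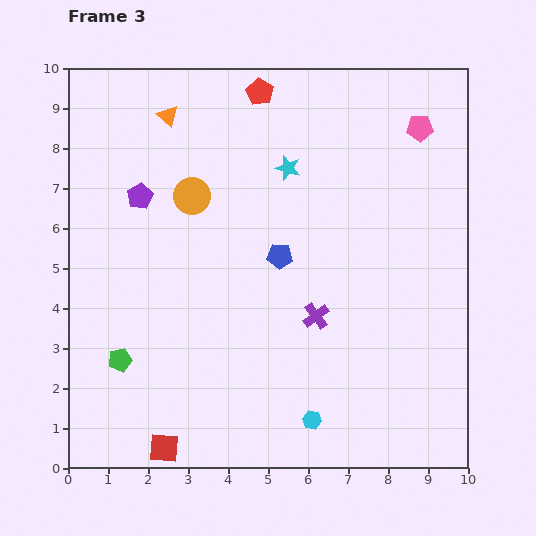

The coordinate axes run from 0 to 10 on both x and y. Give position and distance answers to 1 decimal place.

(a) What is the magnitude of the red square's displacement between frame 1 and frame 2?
0.9

The red square moved from (0.8, 1.2) to (1.6, 0.8), a distance of √(0.8² + 0.4²) ≈ 0.9.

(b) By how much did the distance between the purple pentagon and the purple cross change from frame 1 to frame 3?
+3.0

Distance in frame 1: 2.3. Distance in frame 3: 5.3.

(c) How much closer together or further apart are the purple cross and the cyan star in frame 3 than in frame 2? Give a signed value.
-1.7

Distance in frame 2: 5.5. Distance in frame 3: 3.8.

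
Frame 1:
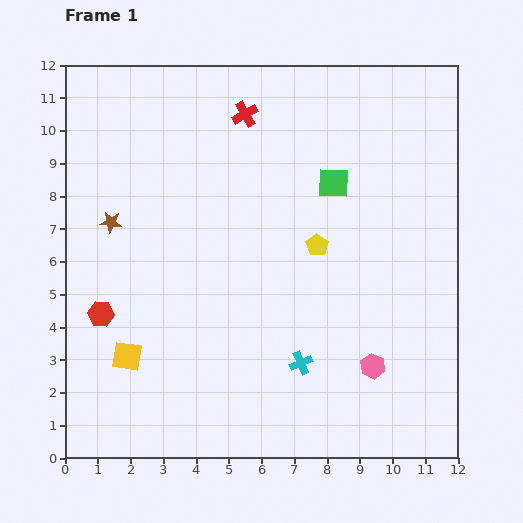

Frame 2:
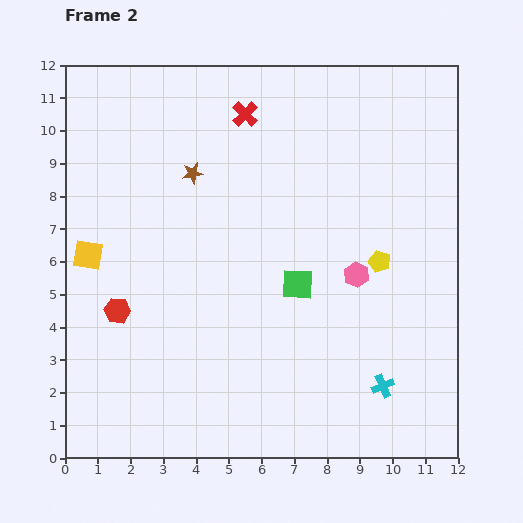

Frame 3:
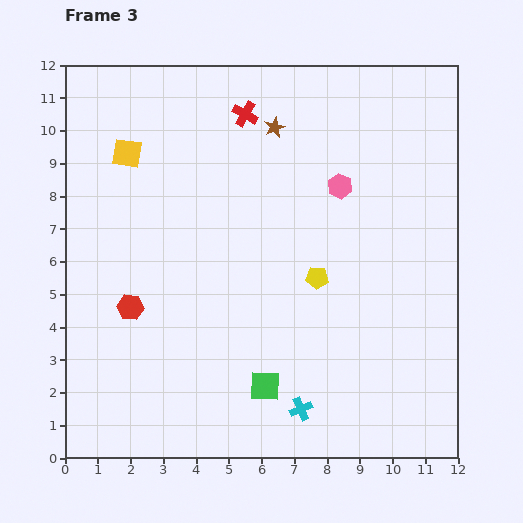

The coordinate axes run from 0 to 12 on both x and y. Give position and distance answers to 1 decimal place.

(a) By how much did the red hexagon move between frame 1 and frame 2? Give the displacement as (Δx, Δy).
(0.5, 0.1)

The red hexagon was at (1.1, 4.4) in frame 1 and (1.6, 4.5) in frame 2.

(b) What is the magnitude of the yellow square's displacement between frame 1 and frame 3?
6.2

The yellow square moved from (1.9, 3.1) to (1.9, 9.3), a distance of √(0.0² + 6.2²) ≈ 6.2.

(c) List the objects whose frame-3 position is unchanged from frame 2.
the red cross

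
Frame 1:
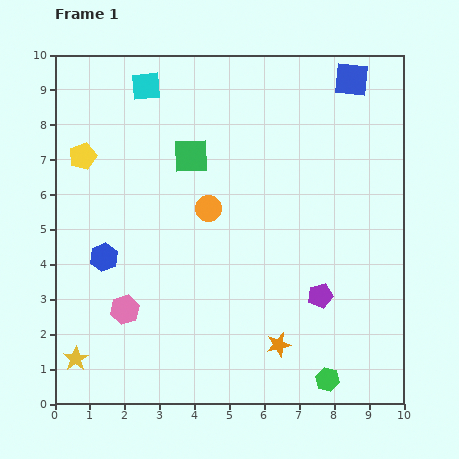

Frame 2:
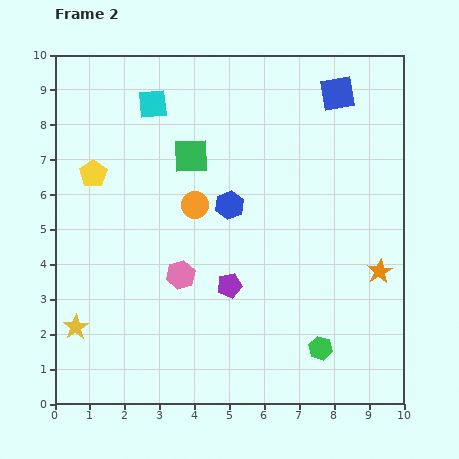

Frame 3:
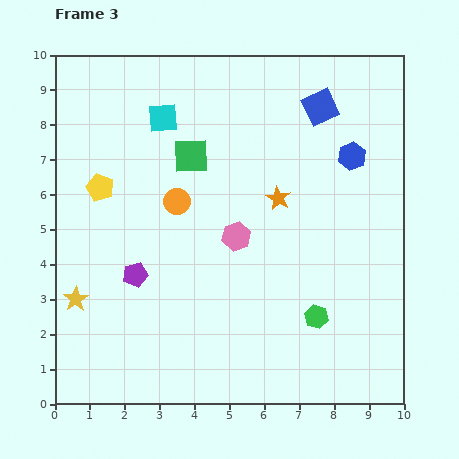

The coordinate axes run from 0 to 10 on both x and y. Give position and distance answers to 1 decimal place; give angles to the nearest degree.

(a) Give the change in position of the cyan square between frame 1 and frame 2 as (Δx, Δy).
(0.2, -0.5)

The cyan square was at (2.6, 9.1) in frame 1 and (2.8, 8.6) in frame 2.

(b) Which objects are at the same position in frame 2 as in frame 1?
the green square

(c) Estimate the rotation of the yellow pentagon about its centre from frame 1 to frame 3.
30° counter-clockwise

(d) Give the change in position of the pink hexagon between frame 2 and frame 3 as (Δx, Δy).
(1.6, 1.1)

The pink hexagon was at (3.6, 3.7) in frame 2 and (5.2, 4.8) in frame 3.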